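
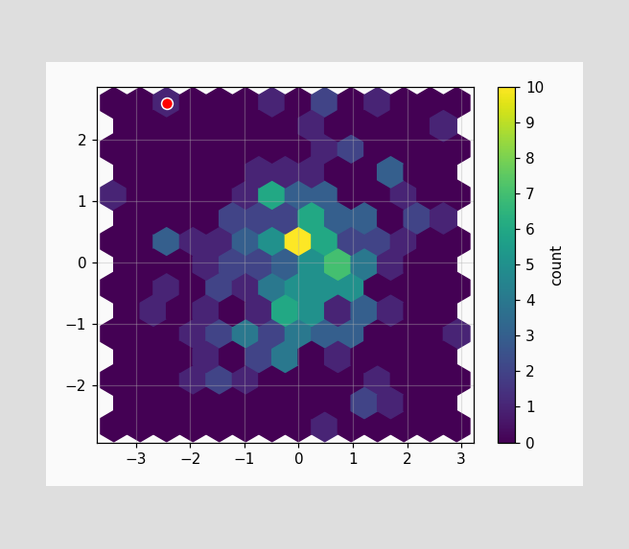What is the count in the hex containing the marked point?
1

The marked hex reads 1 on the colorbar.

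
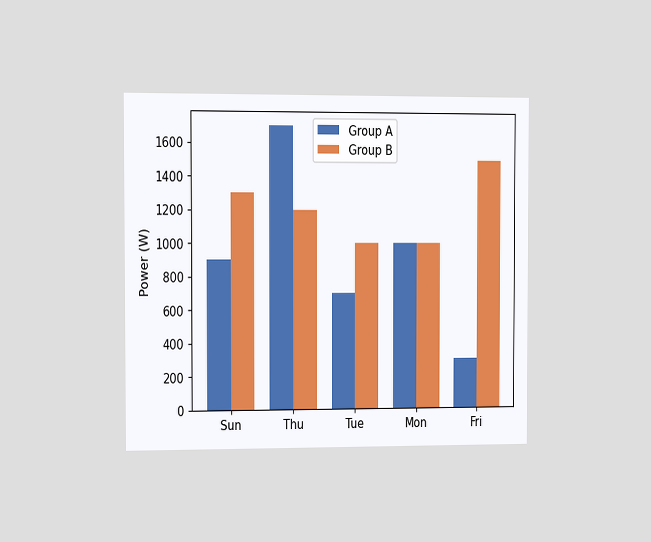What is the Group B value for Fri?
The chart is viewed slightly from the left. The Group B bar at Fri reaches 1500W on the y-axis.

1500W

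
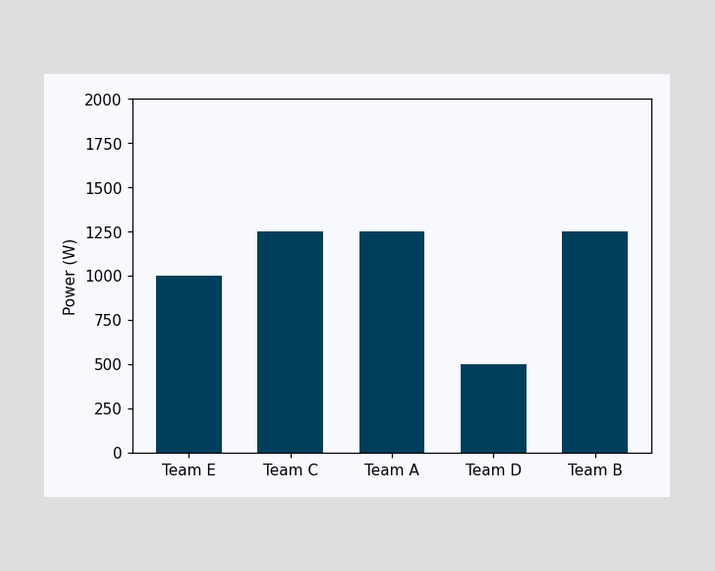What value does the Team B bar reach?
1250W

Reading along the chart's y-axis, the Team B bar reaches 1250W.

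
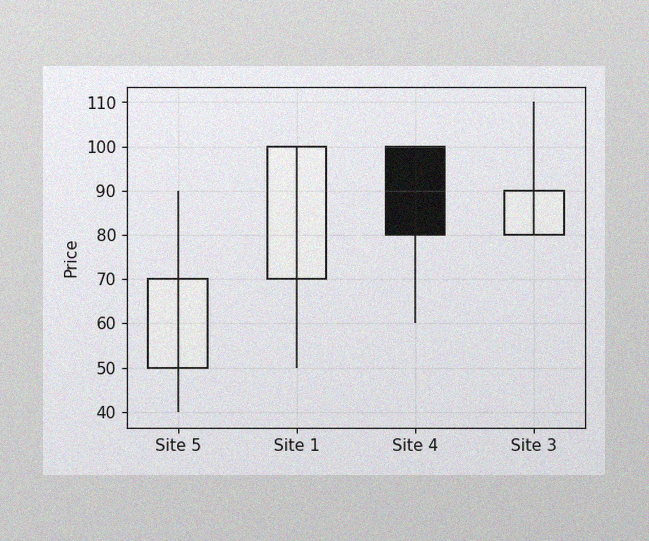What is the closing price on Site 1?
100

The image has some photo noise and uneven lighting. The Site 1 candle closes at 100.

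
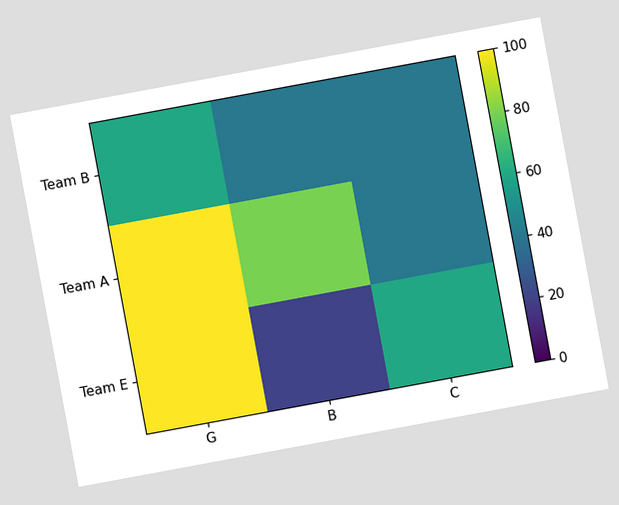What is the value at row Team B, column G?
60

The chart is tilted about 10° counter-clockwise. Matching cell (Team B, G) against the colorbar gives 60.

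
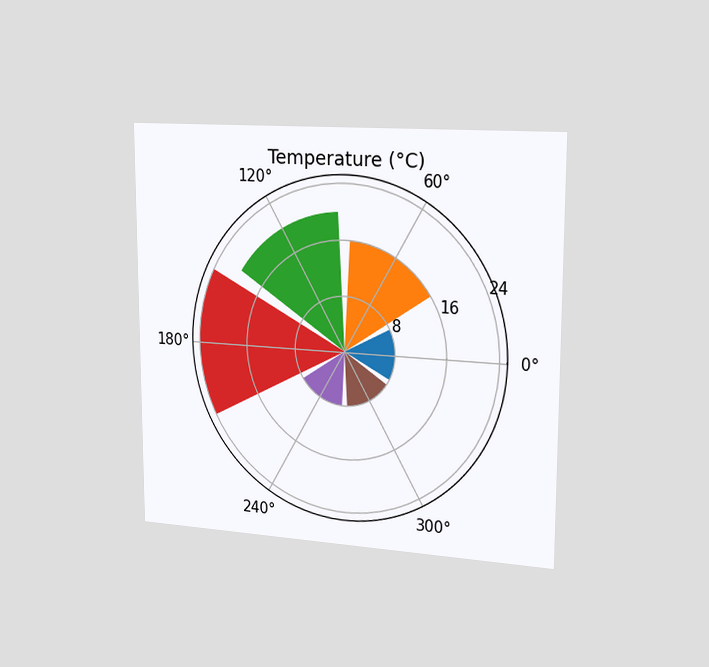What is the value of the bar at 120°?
20°C

The chart is viewed slightly from the right. The bar at 120° reaches 20°C on the radial axis.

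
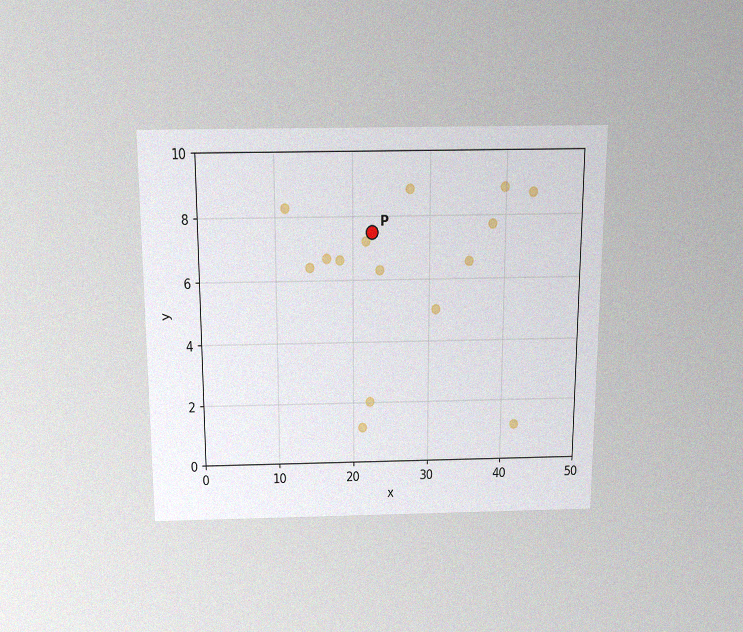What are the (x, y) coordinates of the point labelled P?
(22.5, 7.5)

The chart is viewed slightly from above, with some photo noise. Following the gridlines from P to each axis, P sits at (22.5, 7.5).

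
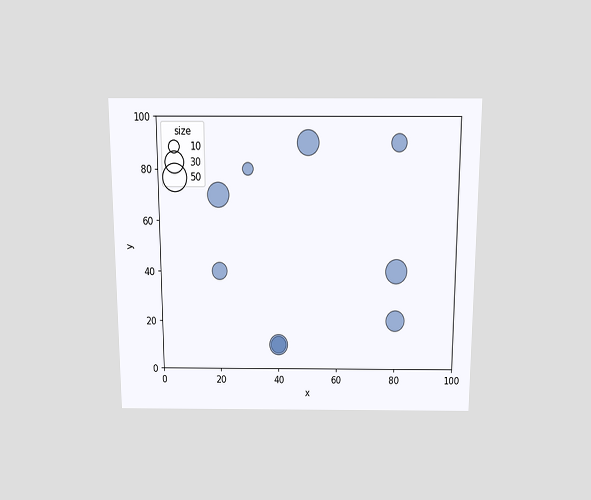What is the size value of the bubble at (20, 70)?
The chart is viewed slightly from above. Matching the bubble at (20, 70) against the size legend gives 40.

40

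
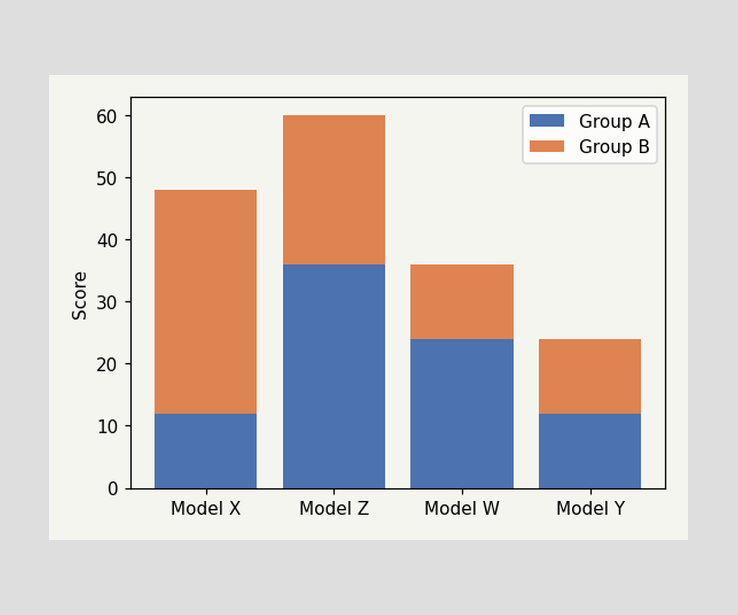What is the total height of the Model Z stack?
The Model Z stack's top reaches 60 on the y-axis.

60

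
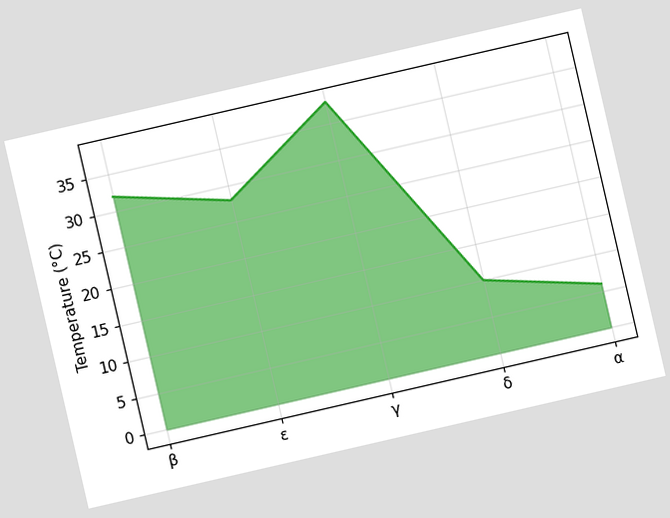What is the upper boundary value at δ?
The chart is tilted about 13° counter-clockwise. At δ the upper boundary is at 10°C.

10°C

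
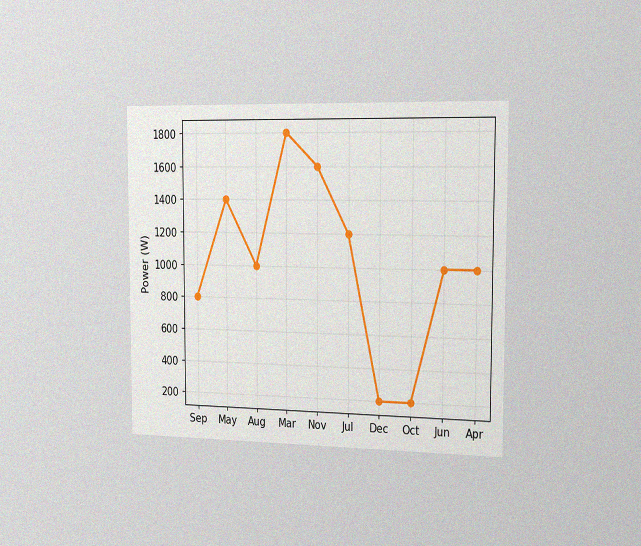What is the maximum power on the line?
The chart is viewed slightly from the right, with some photo noise. The highest point is at Mar, and reading across to the y-axis gives 1800W.

1800W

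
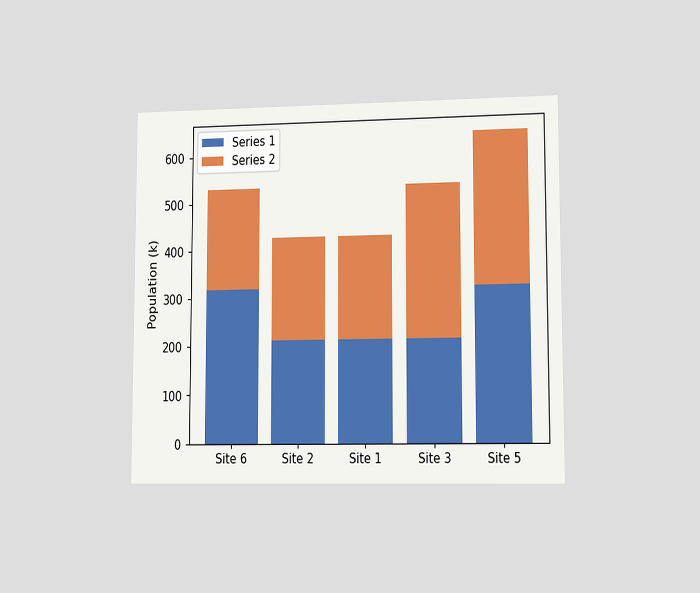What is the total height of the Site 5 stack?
The chart is viewed slightly from the right. The Site 5 stack's top reaches 636k on the y-axis.

636k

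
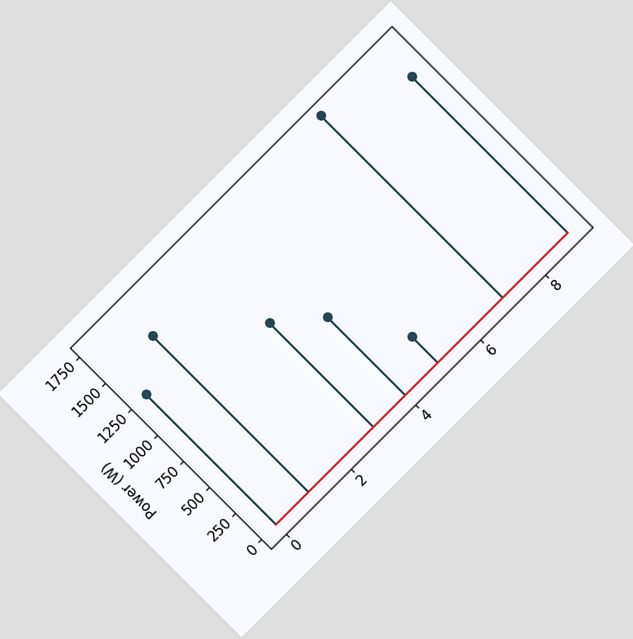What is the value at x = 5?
250W

The chart is tilted about 45° counter-clockwise. The stem at x=5 reaches 250W.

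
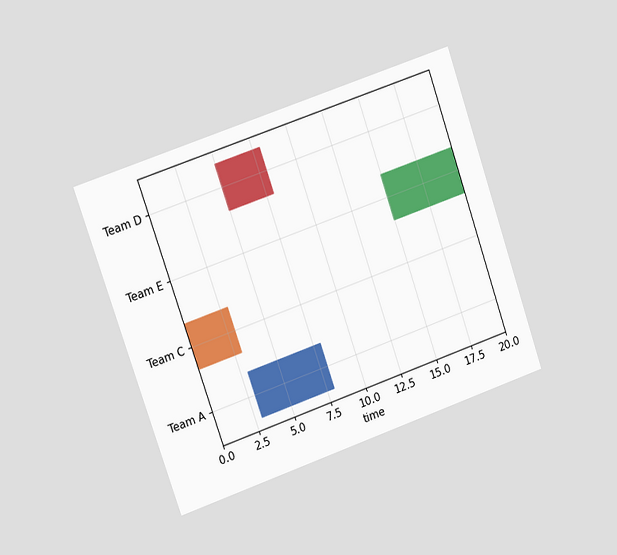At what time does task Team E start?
15

The chart is tilted about 19° counter-clockwise and viewed slightly from the left. The Team E bar begins at t=15.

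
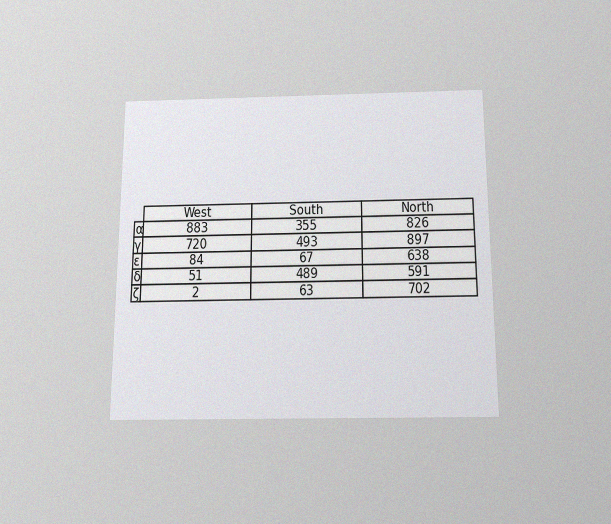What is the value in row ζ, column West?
The chart is viewed slightly from below, with some photo noise. The (ζ, West) cell reads 2.

2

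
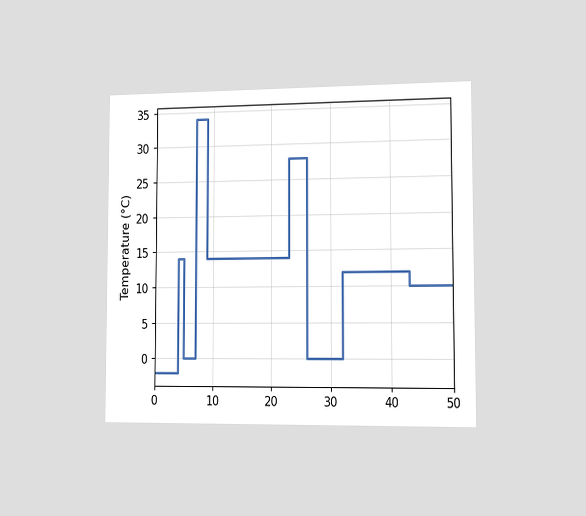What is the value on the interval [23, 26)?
28°C

The chart is viewed slightly from the right. On [23, 26) the step sits at 28°C.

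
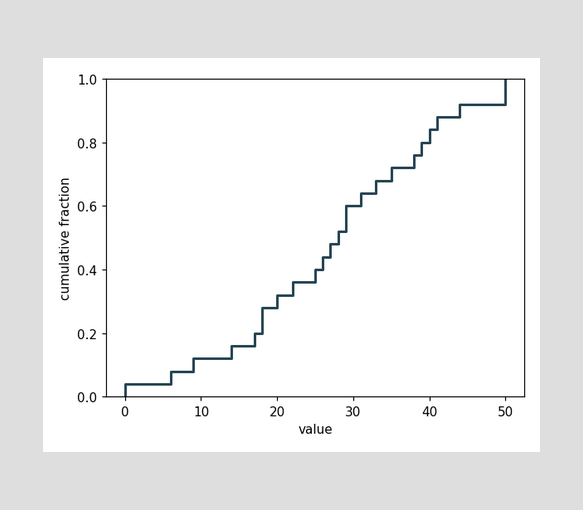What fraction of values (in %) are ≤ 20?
At x=20 the ECDF step is at 32%.

32%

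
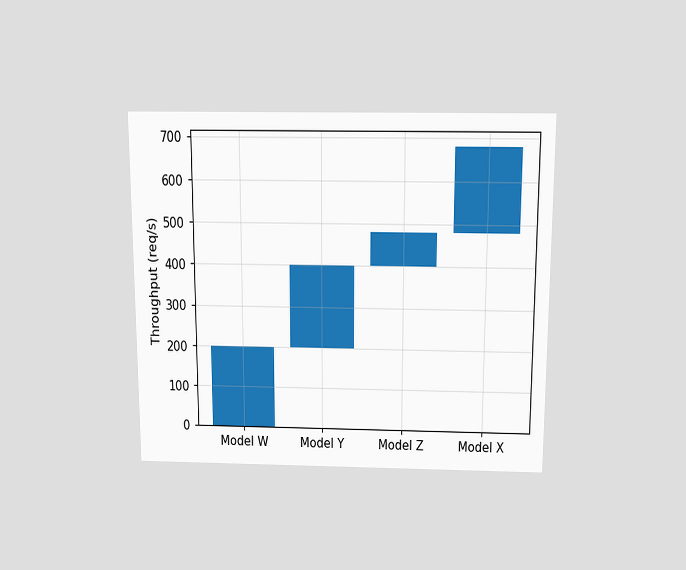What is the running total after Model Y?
400req/s

The chart is viewed slightly from above. After Model Y the running total reaches 400req/s.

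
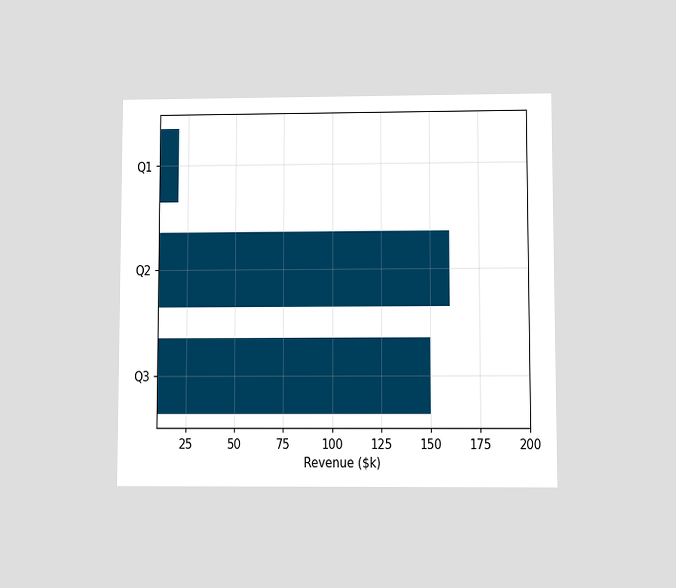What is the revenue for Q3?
$150k

The chart is viewed at a slight angle. Reading along the chart's x-axis, the Q3 bar reaches $150k.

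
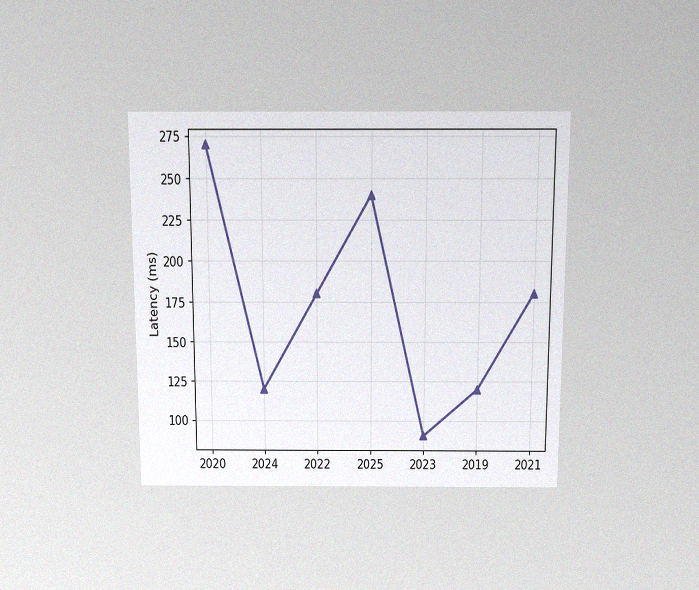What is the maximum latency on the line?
270ms

The chart is viewed slightly from above, with some photo noise. The highest point is at 2020, and reading across to the y-axis gives 270ms.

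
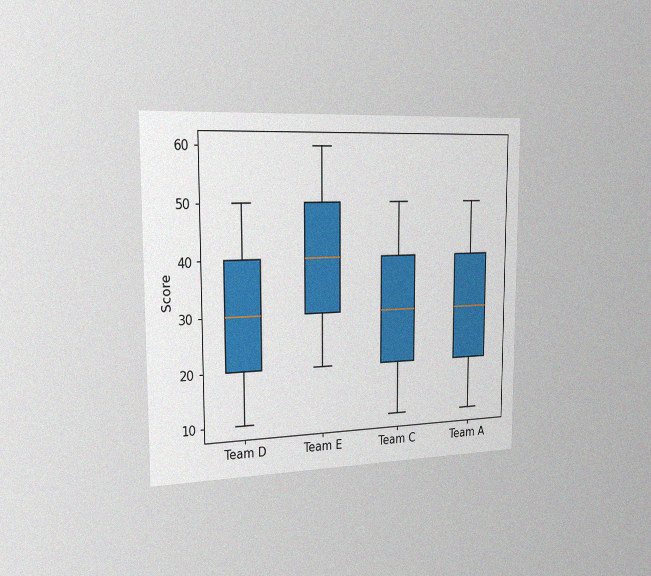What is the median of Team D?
The chart is viewed slightly from the left, with some photo noise. The median line in the Team D box sits at 30.

30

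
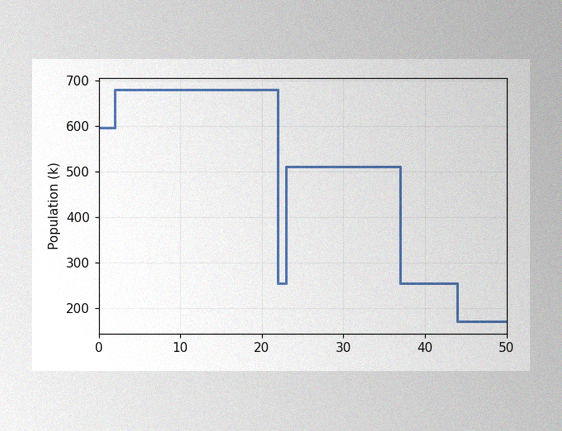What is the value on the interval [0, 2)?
595k

The image has some photo noise and uneven lighting. On [0, 2) the step sits at 595k.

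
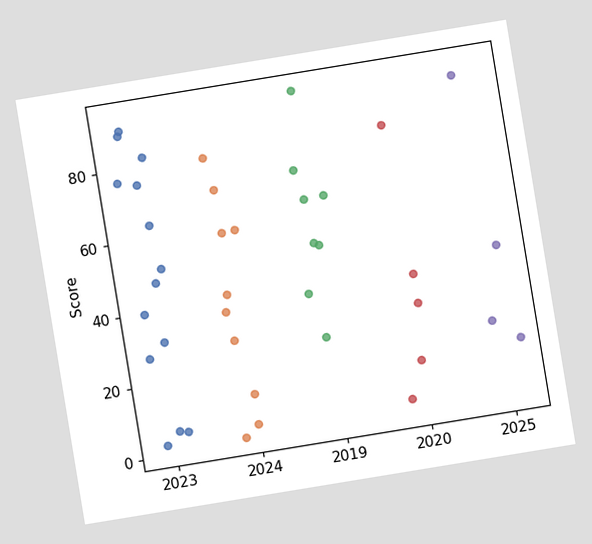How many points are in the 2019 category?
8

The chart is tilted about 9° counter-clockwise. Counting the markers in the 2019 column gives 8.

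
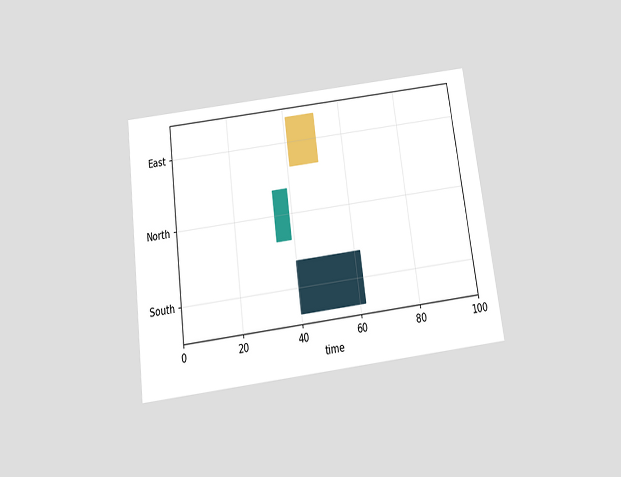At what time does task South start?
40

The chart is tilted about 7° counter-clockwise and viewed slightly from below. The South bar begins at t=40.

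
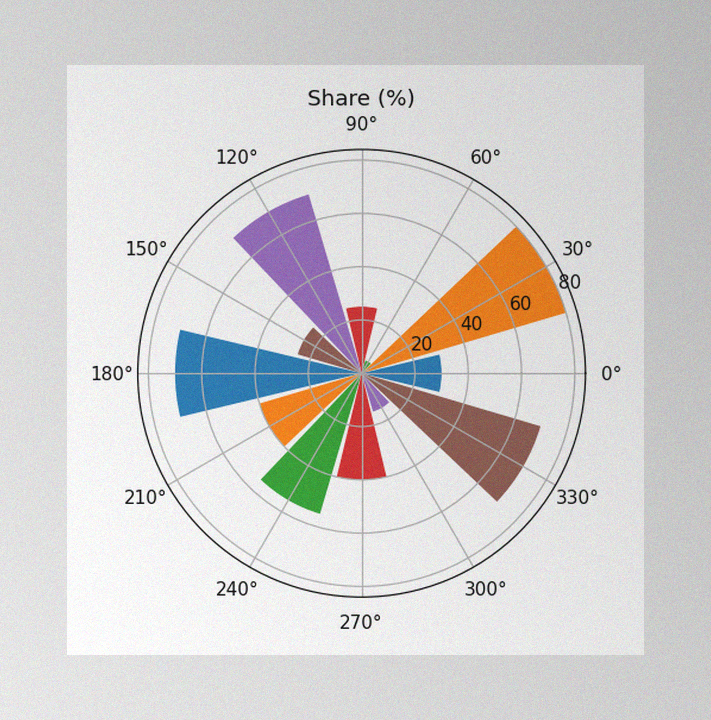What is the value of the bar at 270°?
40%

The image has some photo noise and uneven lighting. The bar at 270° reaches 40% on the radial axis.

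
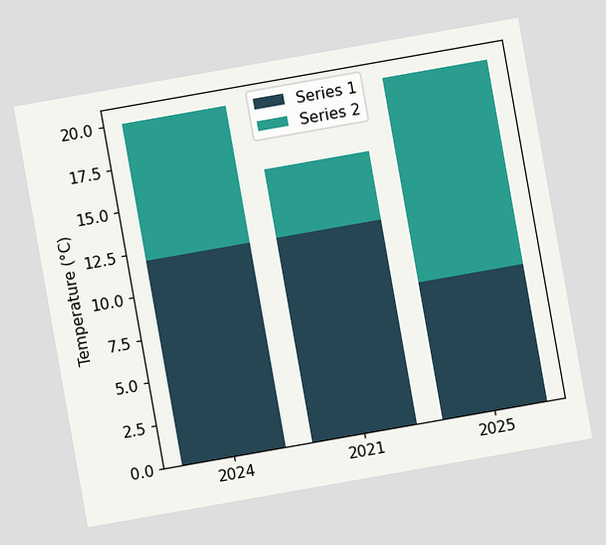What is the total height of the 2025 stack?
The chart is tilted about 10° counter-clockwise. The 2025 stack's top reaches 20°C on the y-axis.

20°C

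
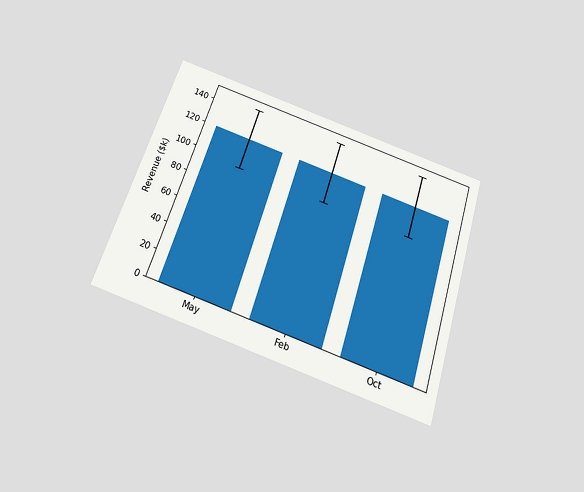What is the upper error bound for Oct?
The chart is tilted about 18° clockwise and viewed slightly from below. The Oct bar's upper whisker reaches $144k.

$144k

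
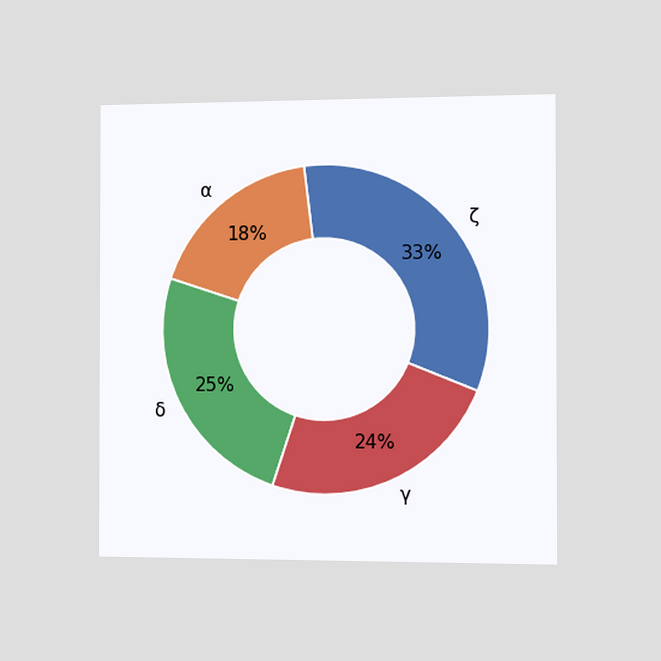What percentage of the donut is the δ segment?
The chart is viewed slightly from the right. The δ segment takes up 25% of the ring.

25%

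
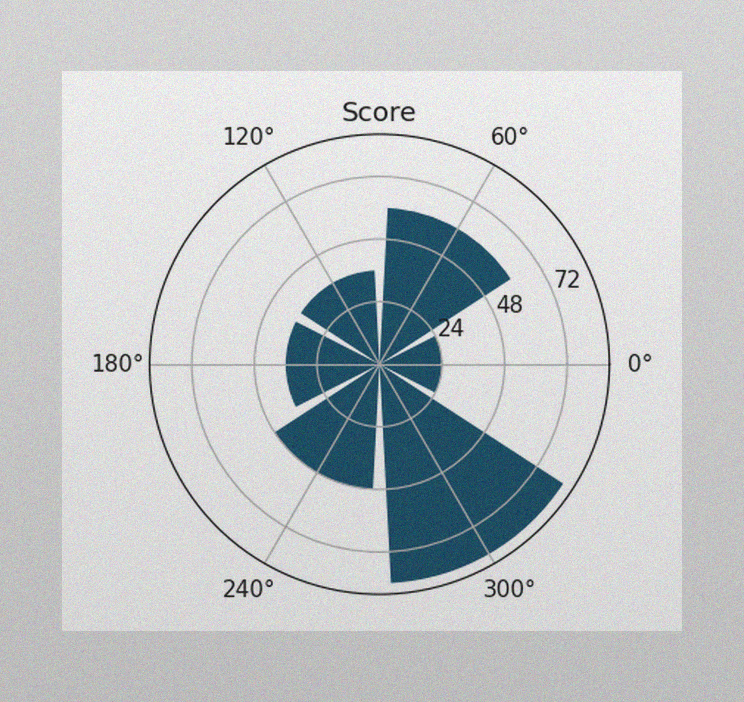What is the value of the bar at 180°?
36

The image has some photo noise and uneven lighting. The bar at 180° reaches 36 on the radial axis.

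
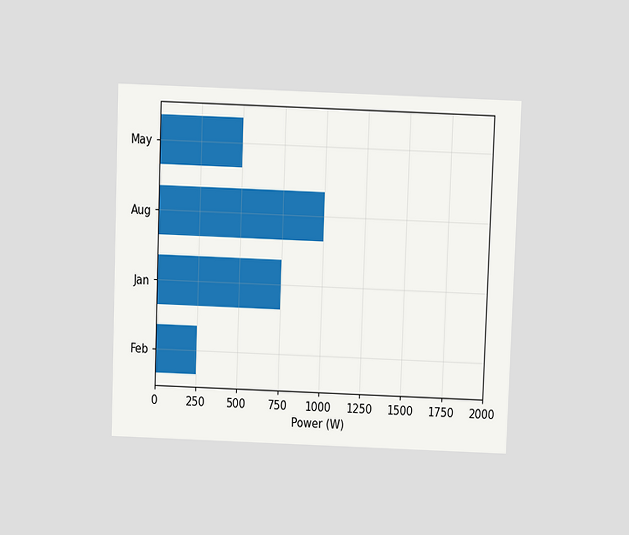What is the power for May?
The chart is tilted about 2° clockwise and viewed slightly from above. Reading along the chart's x-axis, the May bar reaches 500W.

500W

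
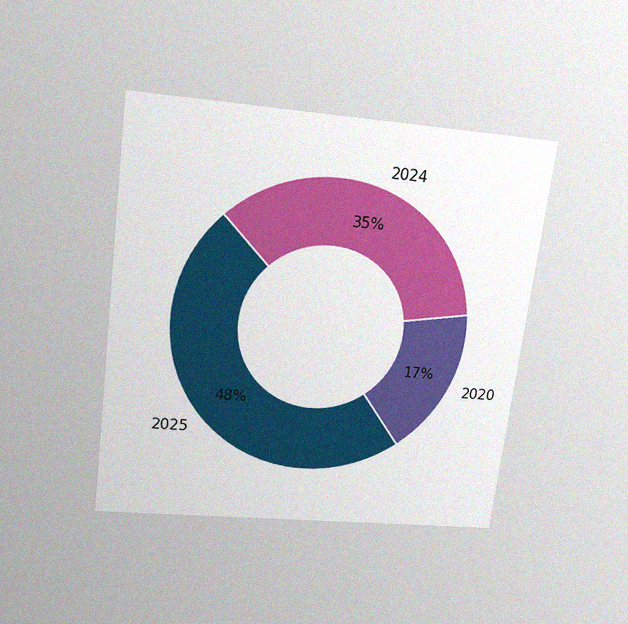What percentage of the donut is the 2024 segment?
35%

The chart is tilted about 7° clockwise and viewed slightly from above, with some photo noise. The 2024 segment takes up 35% of the ring.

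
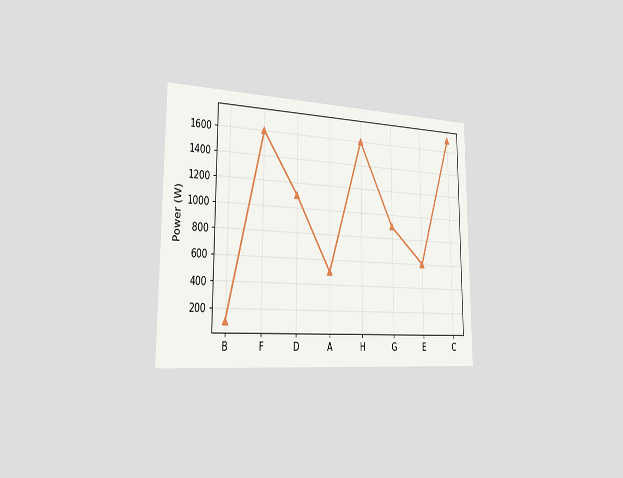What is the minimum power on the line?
100W

The chart is viewed slightly from the left. The lowest point is at B, and reading across to the y-axis gives 100W.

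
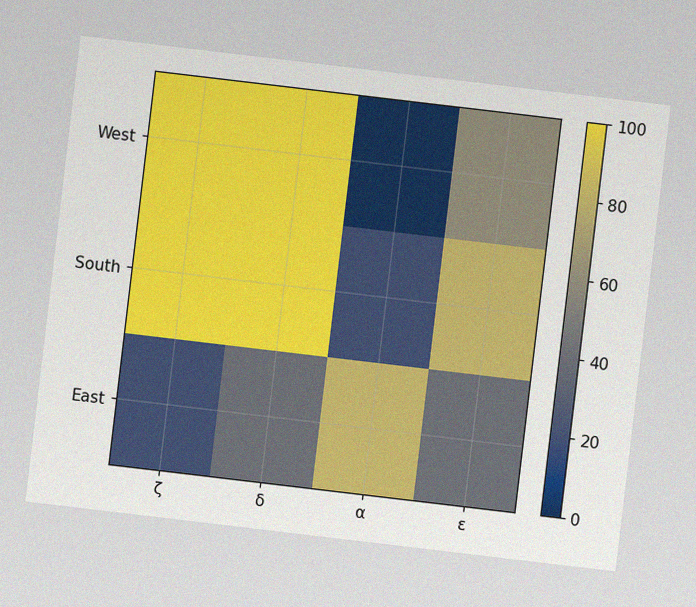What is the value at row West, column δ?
100

The chart is tilted about 7° clockwise, with some photo noise. Matching cell (West, δ) against the colorbar gives 100.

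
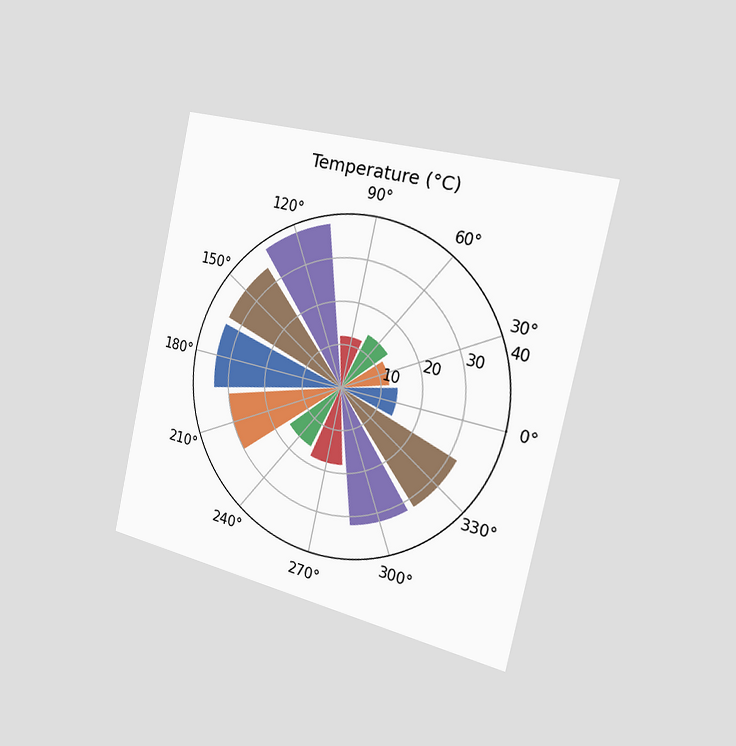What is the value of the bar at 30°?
12°C

The chart is tilted about 12° clockwise and viewed slightly from the right. The bar at 30° reaches 12°C on the radial axis.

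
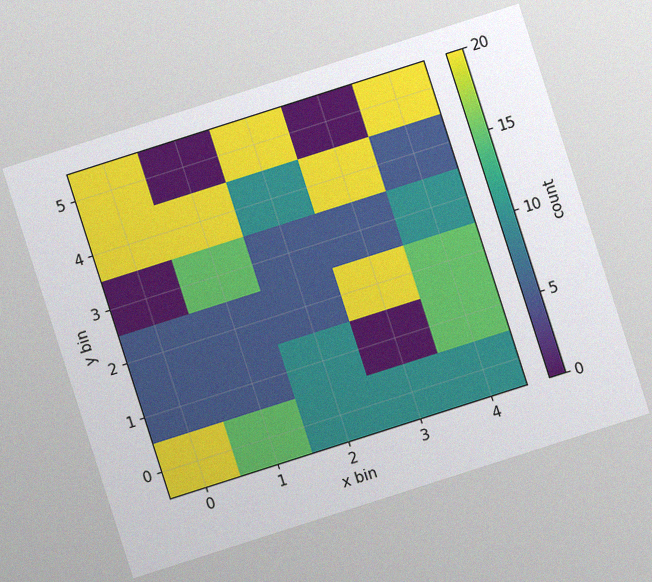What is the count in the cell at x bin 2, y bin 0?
10

The chart is tilted about 18° counter-clockwise, with some photo noise. Matching the cell (2, 0) against the colorbar gives 10.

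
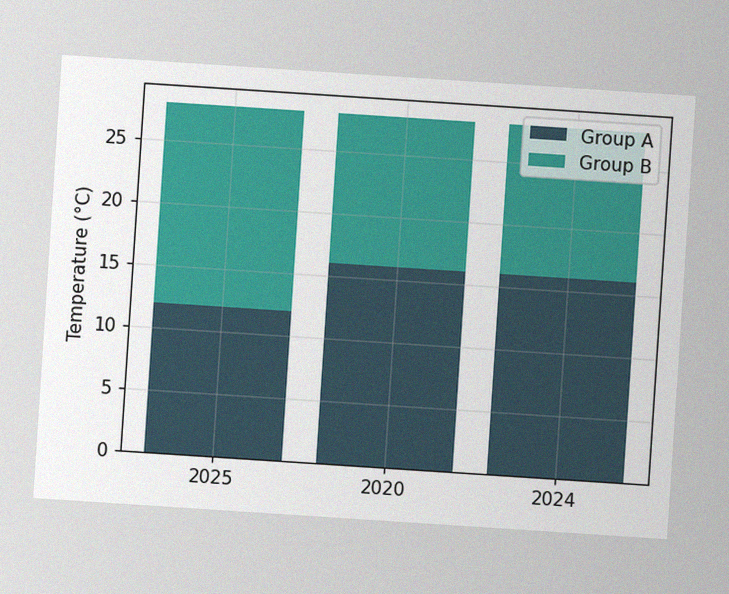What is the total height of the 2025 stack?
The chart is tilted about 4° clockwise, with some photo noise. The 2025 stack's top reaches 28°C on the y-axis.

28°C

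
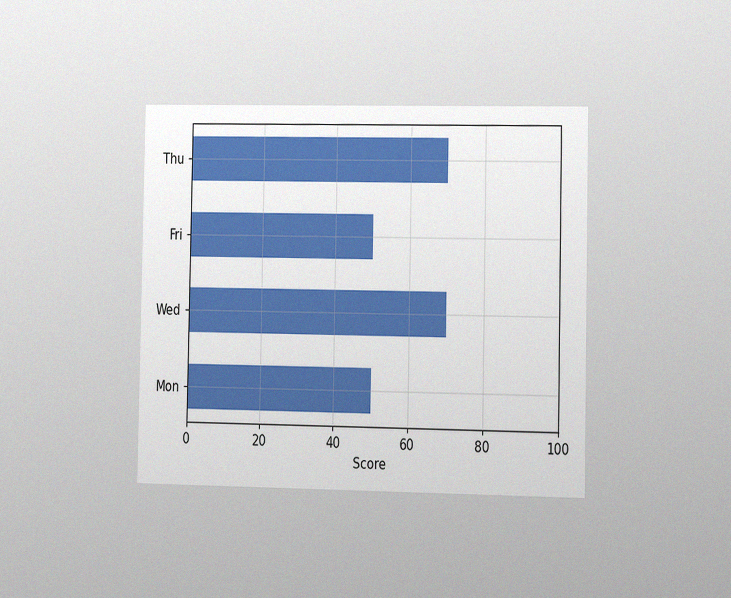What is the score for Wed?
70

The chart is viewed slightly from the right, with some photo noise. Reading along the chart's x-axis, the Wed bar reaches 70.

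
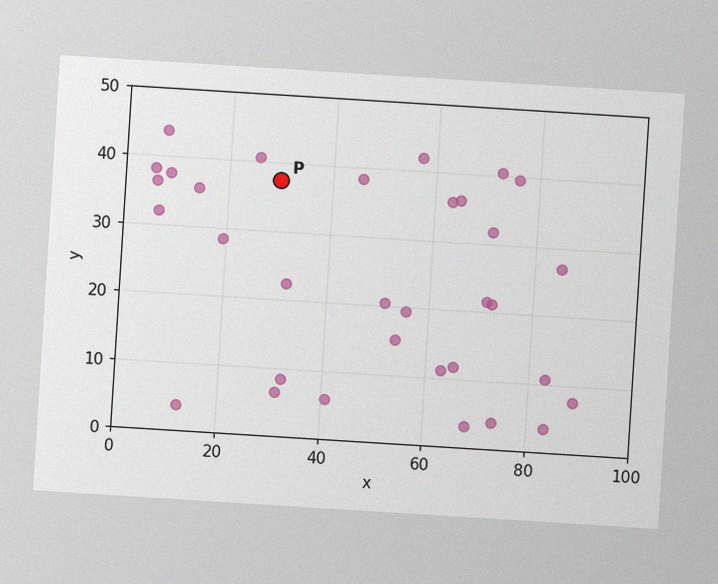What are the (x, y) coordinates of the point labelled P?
The chart is tilted about 4° clockwise, with some photo noise. Following the gridlines from P to each axis, P sits at (30, 37.5).

(30, 37.5)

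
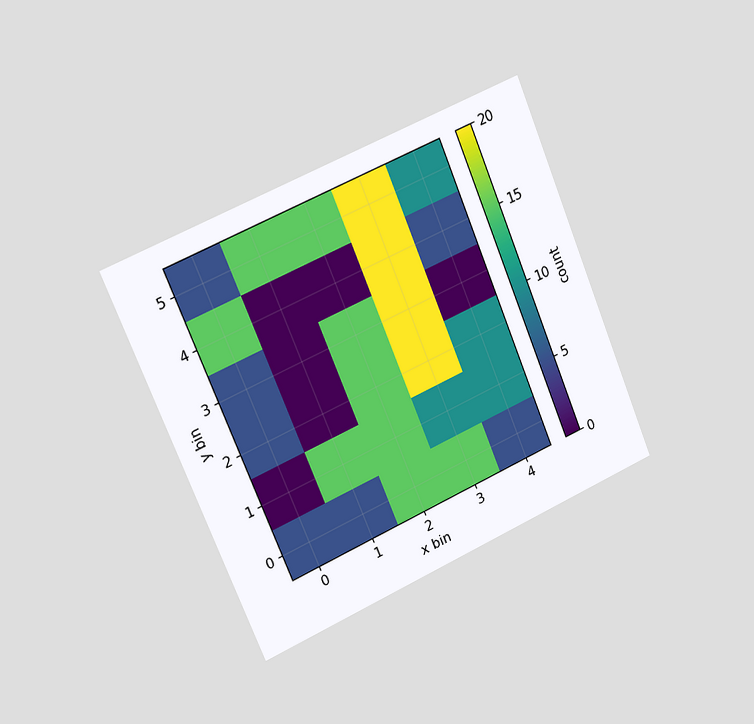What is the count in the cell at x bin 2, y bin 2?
The chart is tilted about 22° counter-clockwise and viewed slightly from the left. Matching the cell (2, 2) against the colorbar gives 15.

15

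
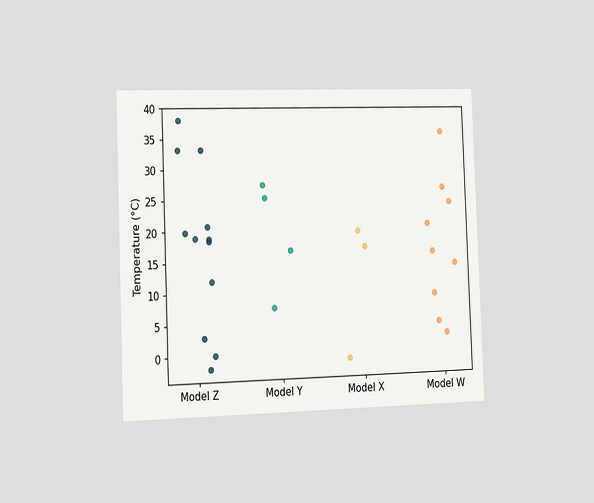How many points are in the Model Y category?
4

The chart is tilted about 2° counter-clockwise and viewed slightly from the left. Counting the markers in the Model Y column gives 4.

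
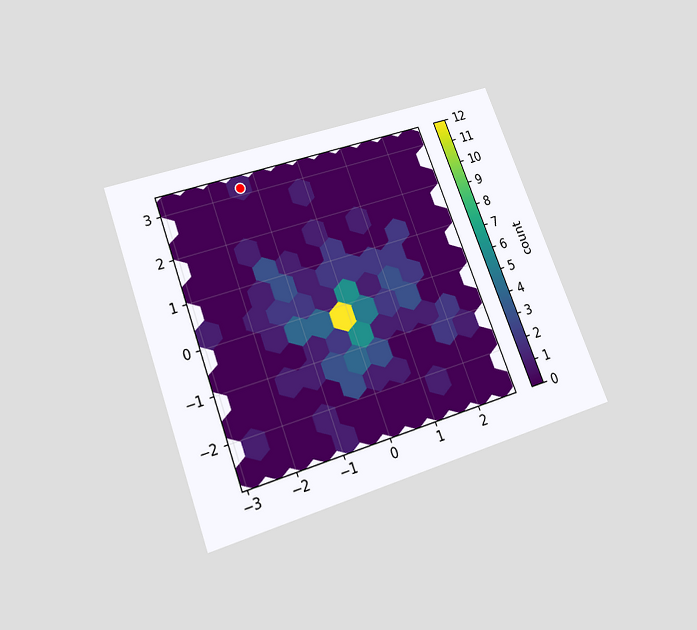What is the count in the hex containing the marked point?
1

The chart is tilted about 20° counter-clockwise and viewed slightly from below. The marked hex reads 1 on the colorbar.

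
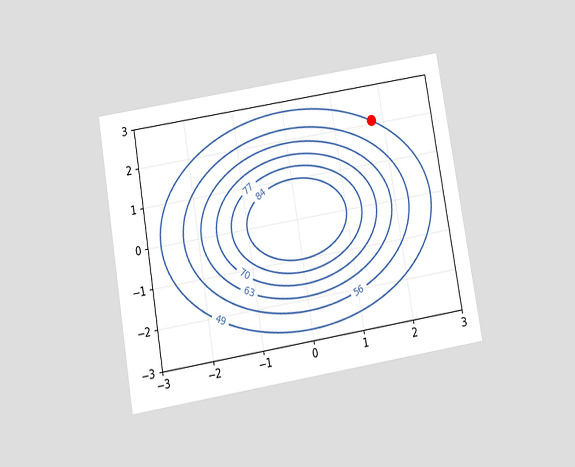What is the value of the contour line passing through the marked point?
49

The chart is tilted about 10° counter-clockwise and viewed slightly from below. The marked point sits on the contour labelled 49.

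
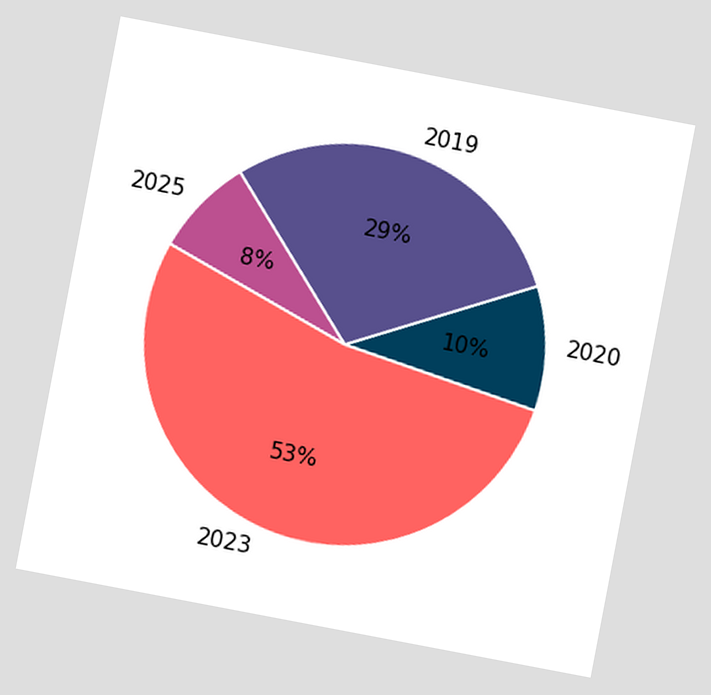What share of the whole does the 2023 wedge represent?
The chart is tilted about 11° clockwise. The 2023 slice takes up 53% of the pie.

53%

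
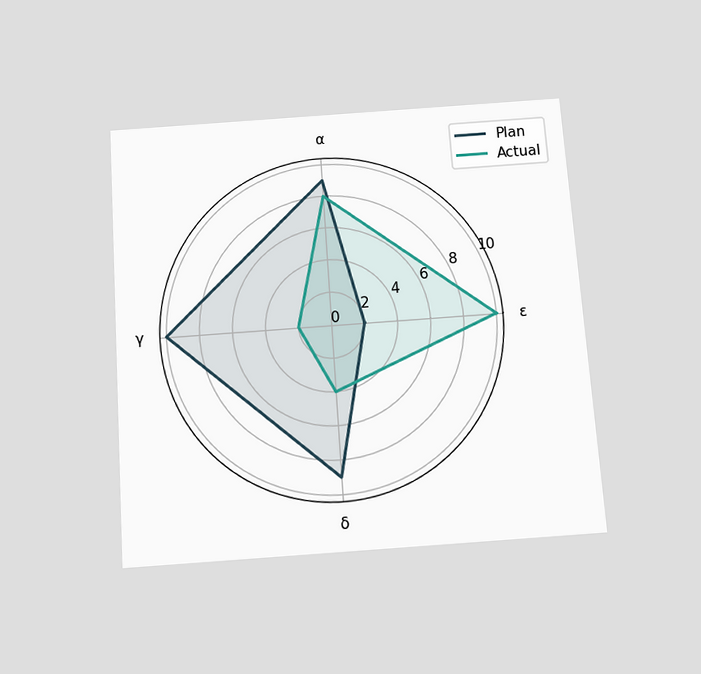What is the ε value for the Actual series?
10

The chart is tilted about 4° counter-clockwise and viewed slightly from below. On the ε axis, Actual reaches 10.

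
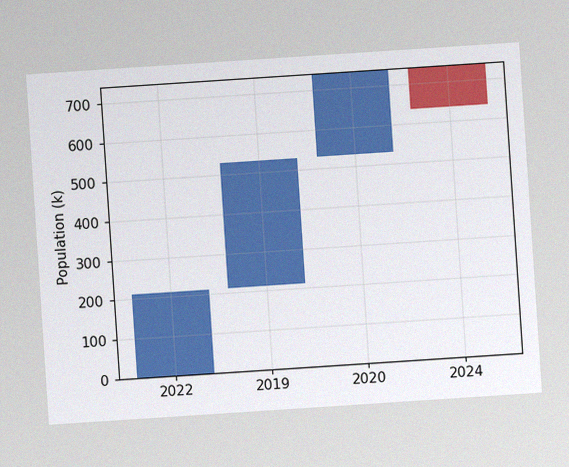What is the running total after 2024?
The chart is tilted about 4° counter-clockwise, with some photo noise. After 2024 the running total reaches 636k.

636k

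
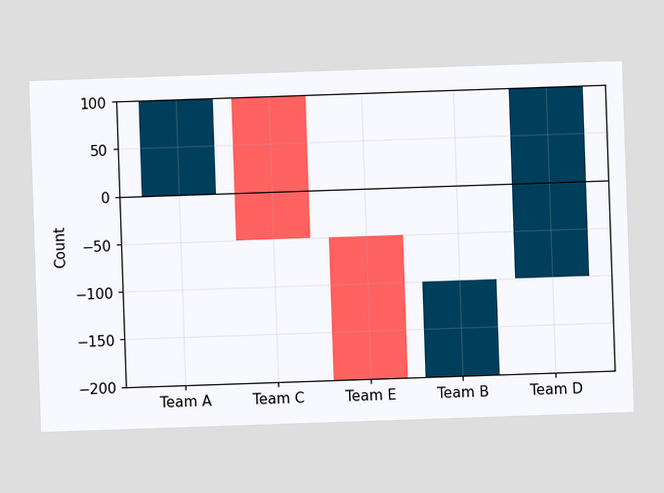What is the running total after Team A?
100

After Team A the running total reaches 100.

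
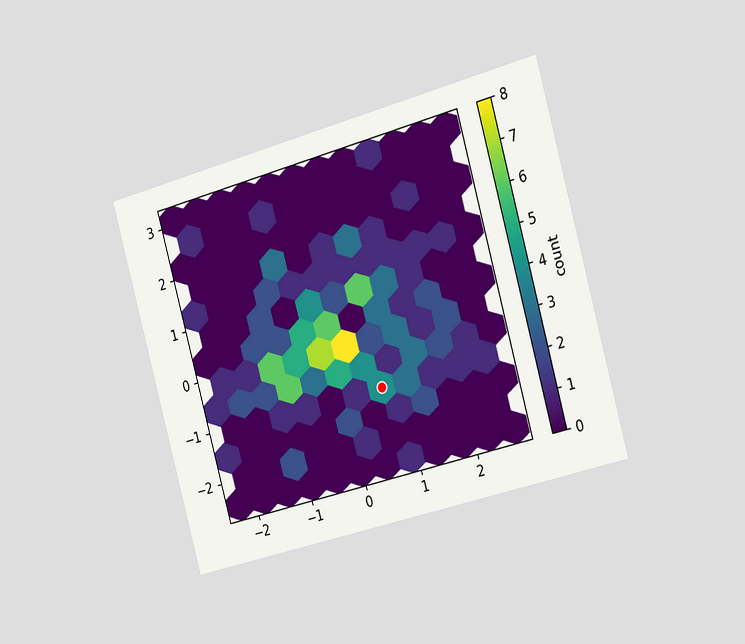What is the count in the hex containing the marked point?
The chart is tilted about 15° counter-clockwise and viewed slightly from the right. The marked hex reads 4 on the colorbar.

4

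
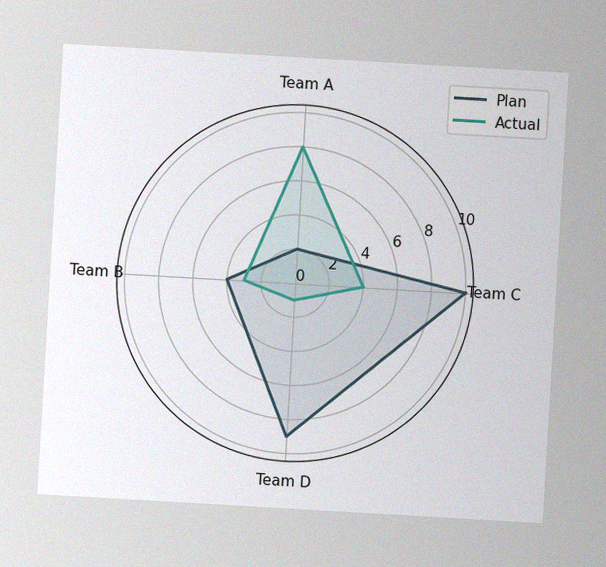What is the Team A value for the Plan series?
2

The chart is tilted about 3° clockwise, with some photo noise. On the Team A axis, Plan reaches 2.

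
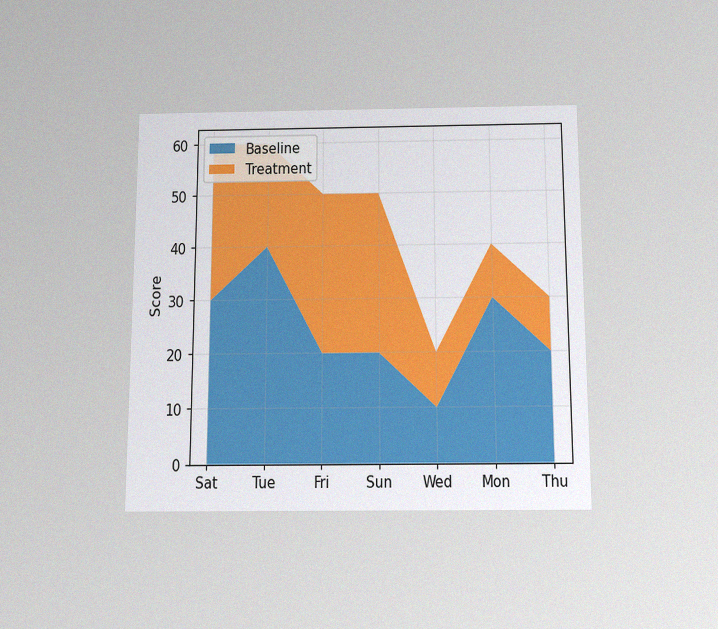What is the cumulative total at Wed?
The chart is viewed slightly from below, with some photo noise. The stacked total at Wed reaches 20.

20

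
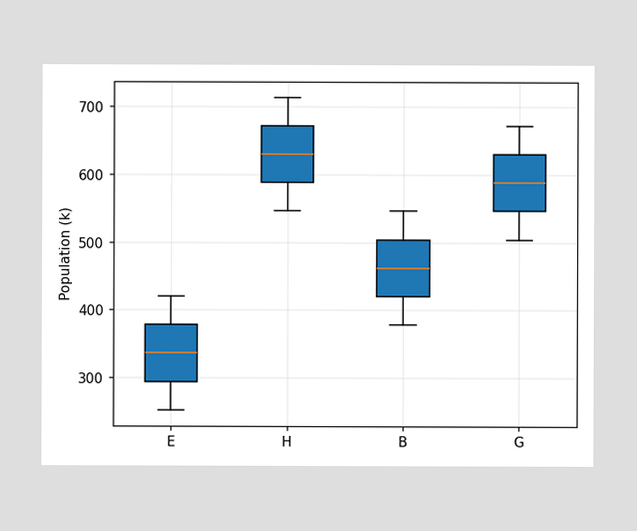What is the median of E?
336k

The median line in the E box sits at 336k.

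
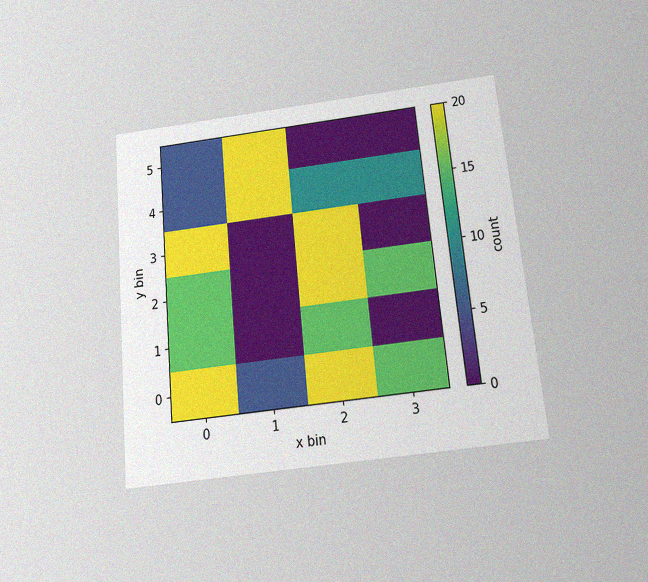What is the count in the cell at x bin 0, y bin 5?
5

The chart is tilted about 5° counter-clockwise and viewed slightly from below, with some photo noise. Matching the cell (0, 5) against the colorbar gives 5.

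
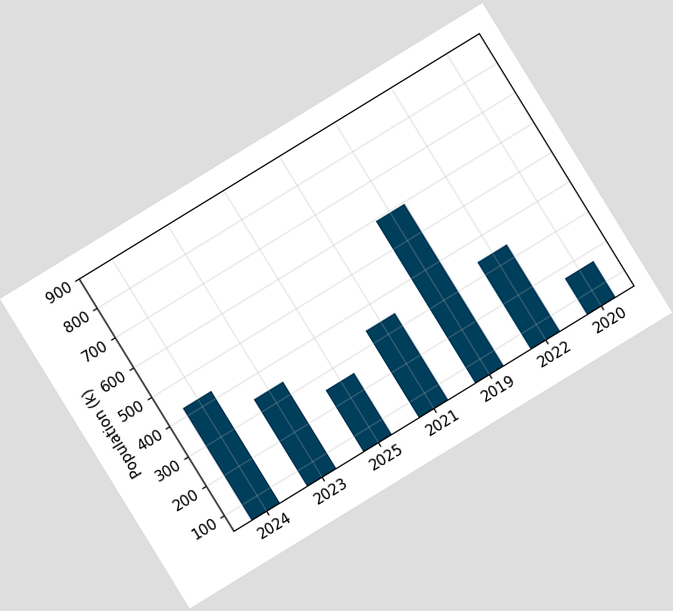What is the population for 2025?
The chart is tilted about 32° counter-clockwise. Reading along the chart's y-axis, the 2025 bar reaches 255k.

255k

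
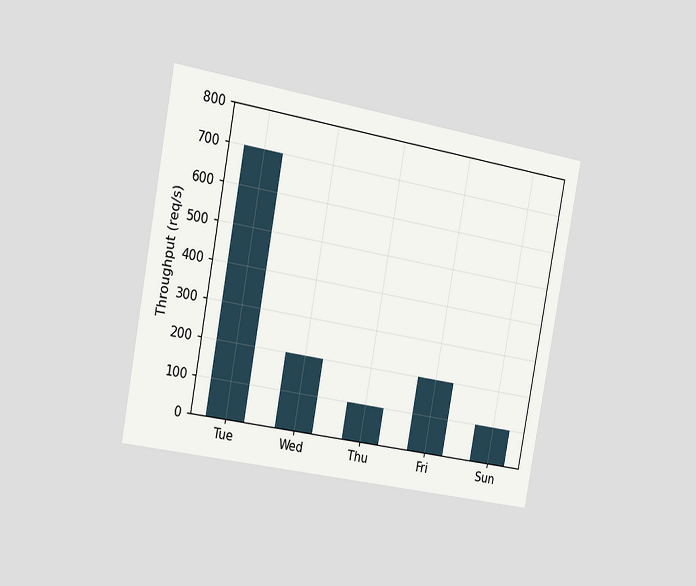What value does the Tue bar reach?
700req/s

The chart is tilted about 10° clockwise and viewed slightly from the left. Reading along the chart's y-axis, the Tue bar reaches 700req/s.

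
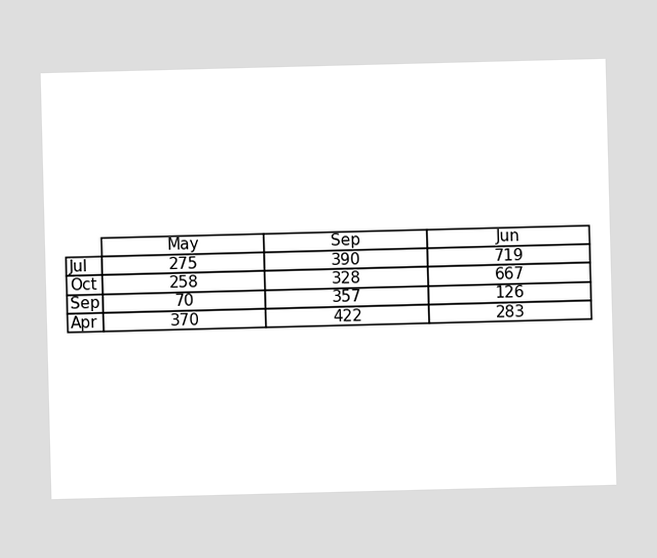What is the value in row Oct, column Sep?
The (Oct, Sep) cell reads 328.

328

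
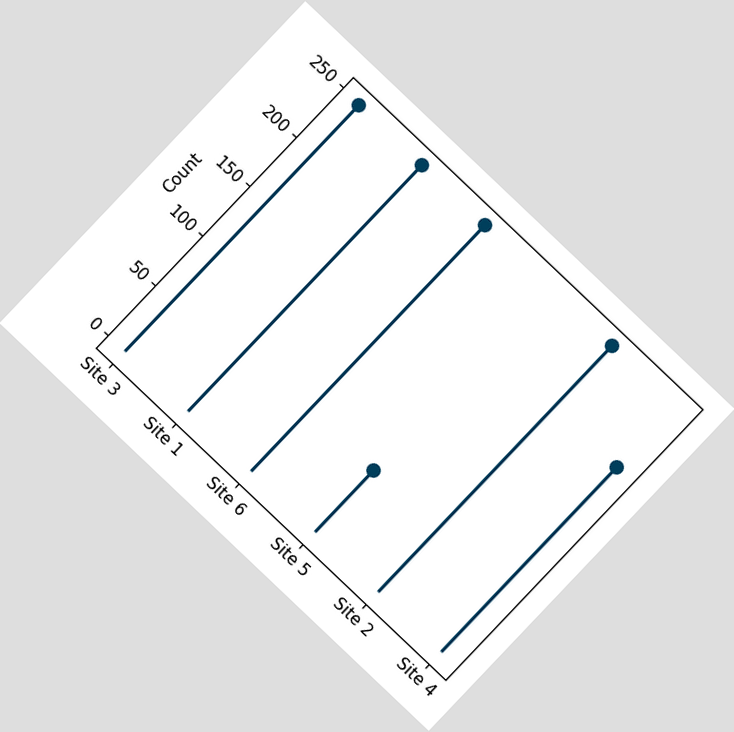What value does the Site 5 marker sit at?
62

The chart is tilted about 44° clockwise. The Site 5 marker sits at 62.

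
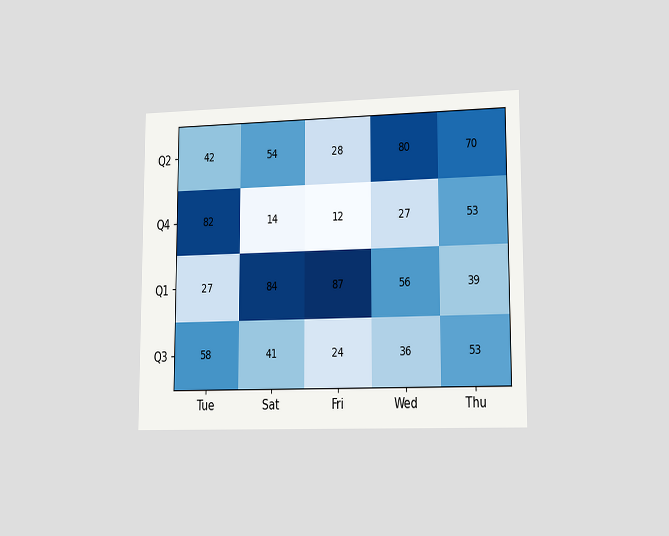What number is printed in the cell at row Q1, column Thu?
39

The chart is viewed slightly from the right. The (Q1, Thu) cell reads 39.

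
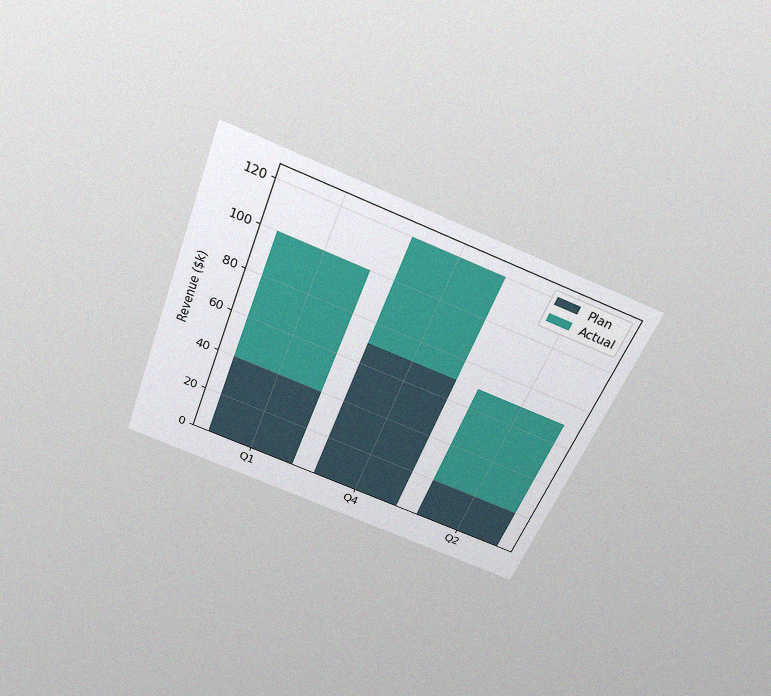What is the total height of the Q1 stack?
$100k

The chart is tilted about 21° clockwise and viewed slightly from above, with some photo noise. The Q1 stack's top reaches $100k on the y-axis.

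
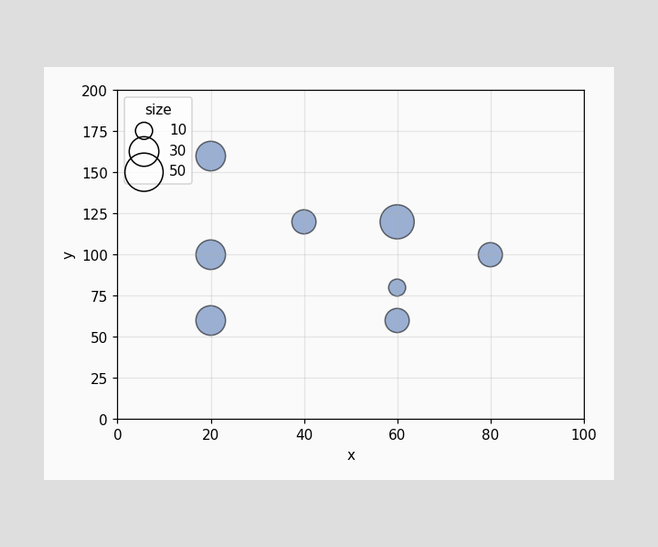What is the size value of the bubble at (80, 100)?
Matching the bubble at (80, 100) against the size legend gives 20.

20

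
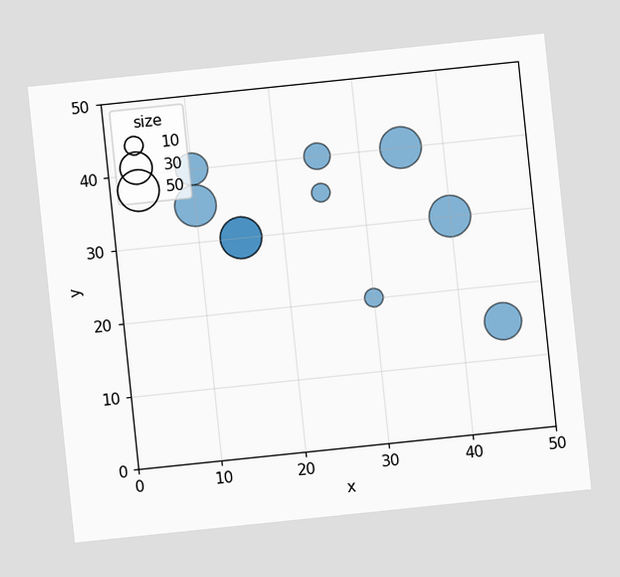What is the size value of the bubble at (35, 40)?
50

The chart is tilted about 6° counter-clockwise. Matching the bubble at (35, 40) against the size legend gives 50.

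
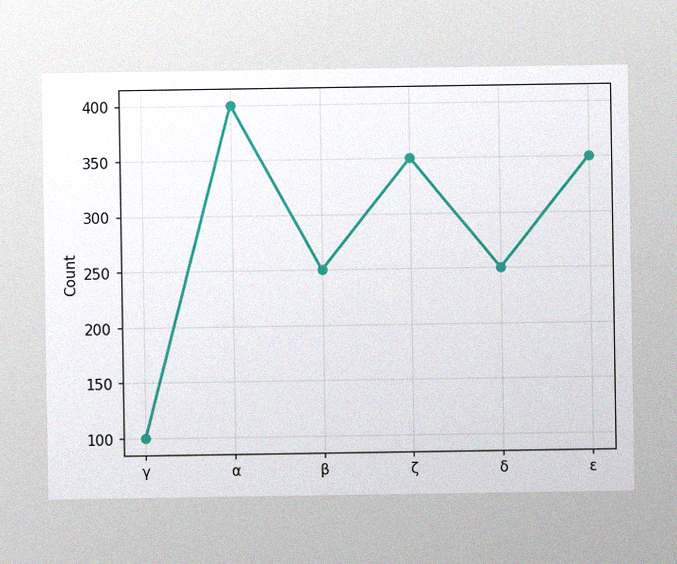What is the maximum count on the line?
The image has some photo noise and uneven lighting. The highest point is at α, and reading across to the y-axis gives 400.

400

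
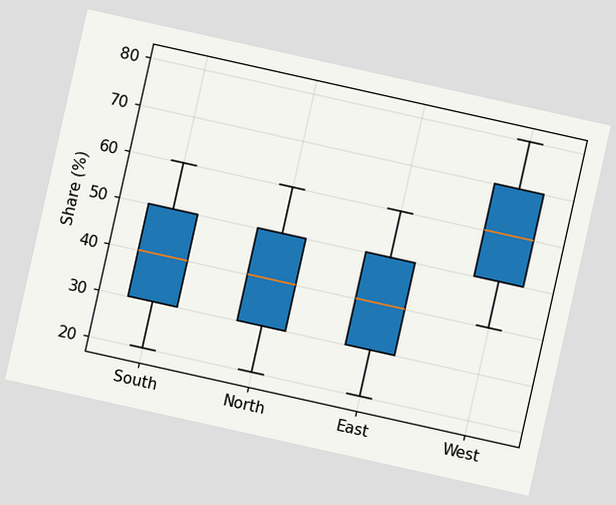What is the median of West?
The chart is tilted about 13° clockwise. The median line in the West box sits at 60%.

60%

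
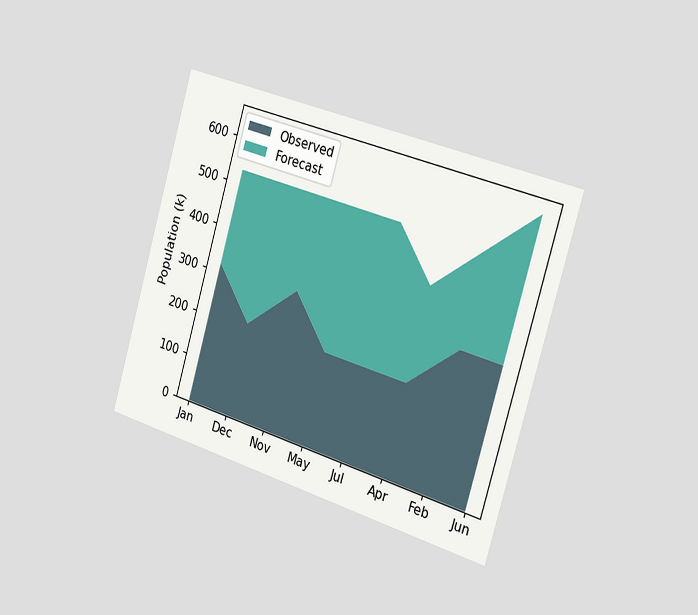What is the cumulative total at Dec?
530k

The chart is tilted about 16° clockwise and viewed slightly from the right. The stacked total at Dec reaches 530k.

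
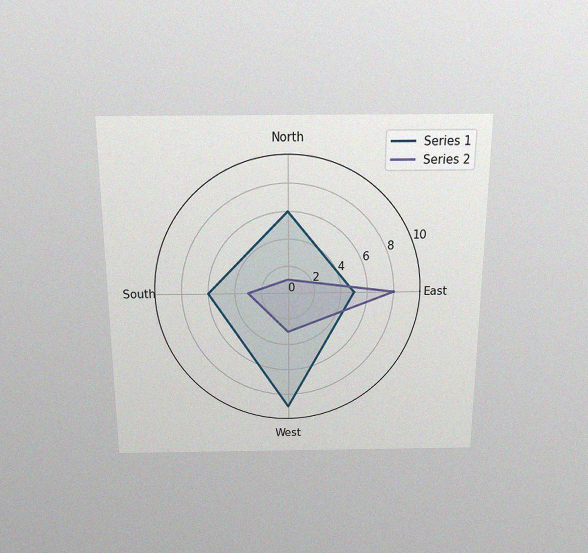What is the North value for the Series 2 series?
1

The chart is viewed slightly from above, with some photo noise. On the North axis, Series 2 reaches 1.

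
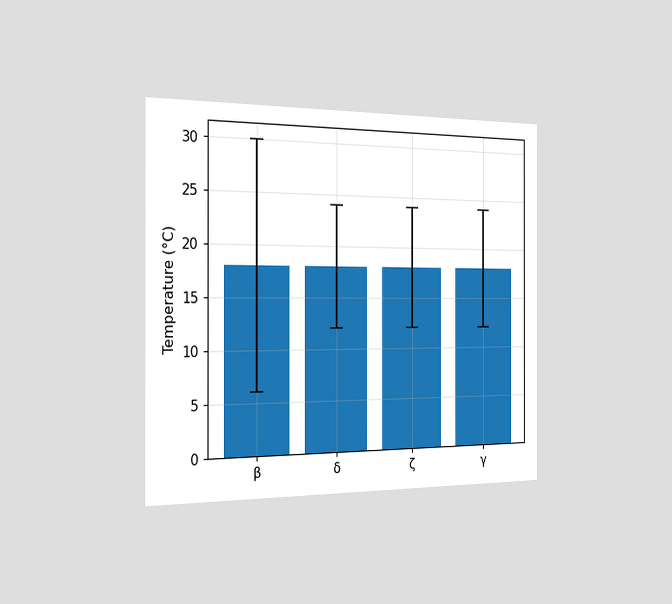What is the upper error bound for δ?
24°C

The chart is viewed slightly from the left. The δ bar's upper whisker reaches 24°C.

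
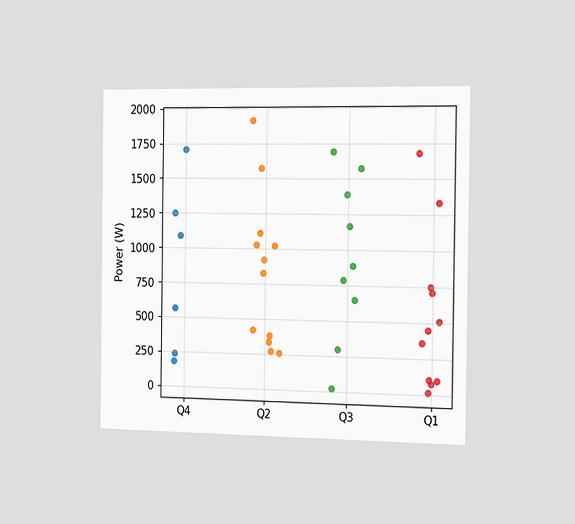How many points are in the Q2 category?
The chart is viewed slightly from the right. Counting the markers in the Q2 column gives 12.

12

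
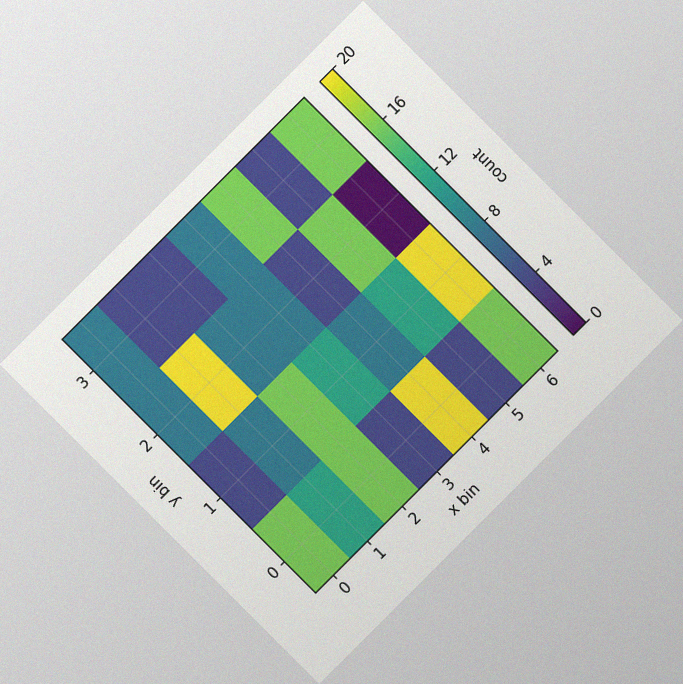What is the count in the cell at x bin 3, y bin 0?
The chart is tilted about 45° counter-clockwise, with some photo noise. Matching the cell (3, 0) against the colorbar gives 4.

4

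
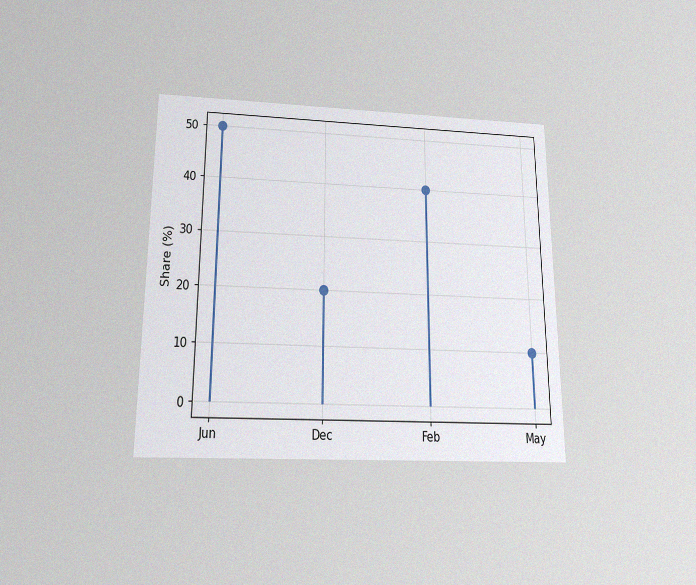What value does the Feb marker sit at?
40%

The chart is viewed slightly from below, with some photo noise. The Feb marker sits at 40%.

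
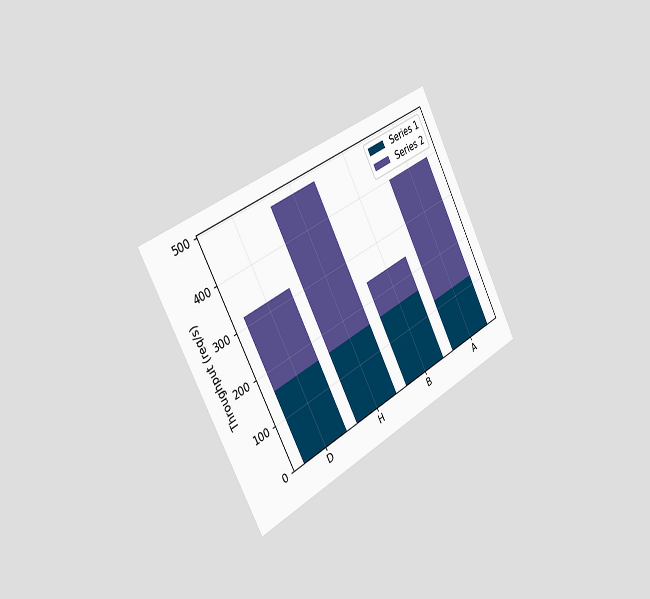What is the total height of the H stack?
The chart is tilted about 28° counter-clockwise and viewed slightly from the left. The H stack's top reaches 480req/s on the y-axis.

480req/s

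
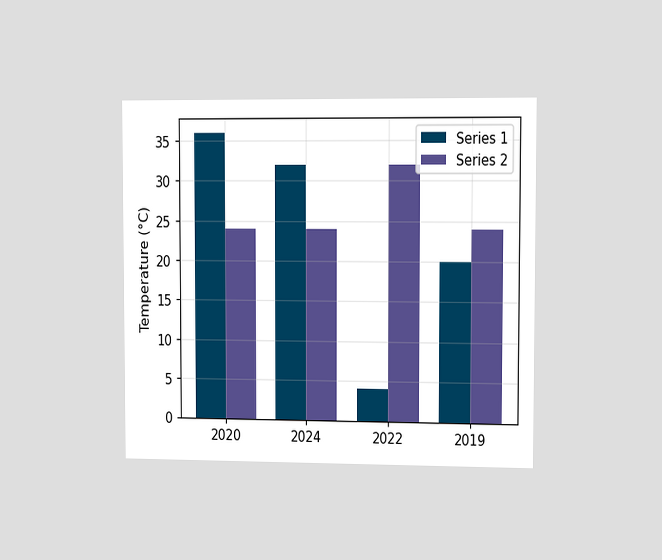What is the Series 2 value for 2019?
24°C

The chart is viewed slightly from the right. The Series 2 bar at 2019 reaches 24°C on the y-axis.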